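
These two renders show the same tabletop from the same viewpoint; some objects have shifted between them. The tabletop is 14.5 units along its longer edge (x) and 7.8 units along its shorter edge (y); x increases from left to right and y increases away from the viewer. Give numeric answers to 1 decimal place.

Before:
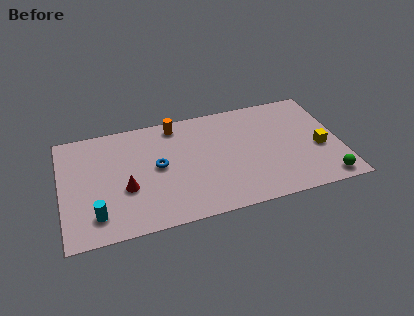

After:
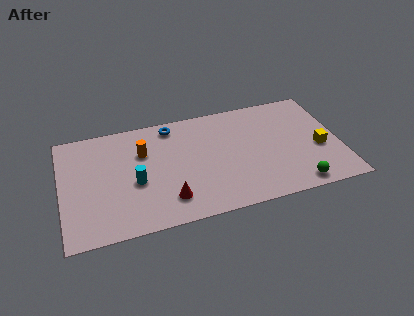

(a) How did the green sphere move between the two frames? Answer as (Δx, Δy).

(-1.5, 0.0)

The green sphere started near (13.5, 0.9) and ended near (12.0, 0.9).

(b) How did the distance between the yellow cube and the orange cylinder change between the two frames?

+1.2

They were about 8.1 units apart before and 9.3 after — 1.2 units further apart.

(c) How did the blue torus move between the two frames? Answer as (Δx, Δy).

(0.9, 2.7)

From the two frames, the blue torus sits at roughly (5.0, 4.1) before and (5.9, 6.8) after.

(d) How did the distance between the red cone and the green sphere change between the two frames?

-3.8

The distance was about 10.4 in the first image and 6.6 in the second, so they moved 3.8 units closer together.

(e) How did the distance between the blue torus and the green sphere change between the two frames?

-0.6

They were about 9.1 units apart before and 8.5 after — 0.6 units closer together.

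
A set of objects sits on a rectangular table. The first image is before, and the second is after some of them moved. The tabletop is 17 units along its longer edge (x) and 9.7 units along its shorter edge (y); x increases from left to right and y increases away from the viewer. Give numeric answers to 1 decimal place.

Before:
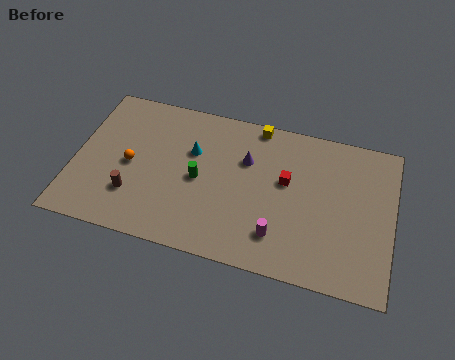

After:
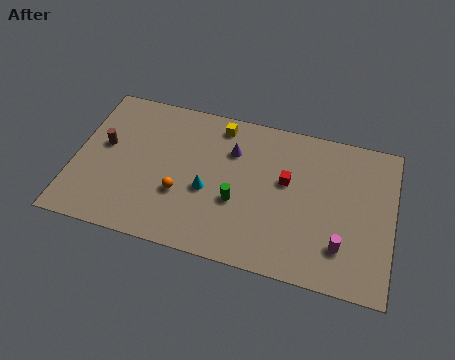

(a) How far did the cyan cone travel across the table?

2.5

The cyan cone moved from about (6.2, 6.3) to (7.2, 4.0), a distance of √(1.0² + 2.3²) ≈ 2.5.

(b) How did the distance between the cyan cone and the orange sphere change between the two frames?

-2.1

The distance was about 3.6 in the first image and 1.5 in the second, so they moved 2.1 units closer together.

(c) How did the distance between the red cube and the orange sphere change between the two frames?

-2.4

They were about 8.4 units apart before and 6.0 after — 2.4 units closer together.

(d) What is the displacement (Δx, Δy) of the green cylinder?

(2.1, -0.9)

From the two frames, the green cylinder sits at roughly (6.7, 4.6) before and (8.8, 3.7) after.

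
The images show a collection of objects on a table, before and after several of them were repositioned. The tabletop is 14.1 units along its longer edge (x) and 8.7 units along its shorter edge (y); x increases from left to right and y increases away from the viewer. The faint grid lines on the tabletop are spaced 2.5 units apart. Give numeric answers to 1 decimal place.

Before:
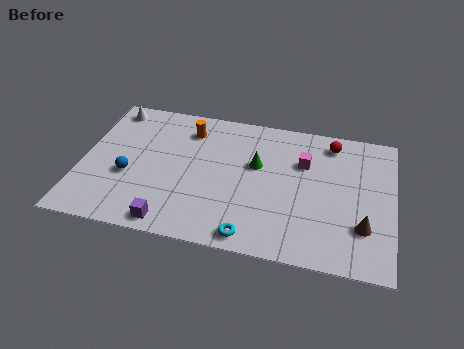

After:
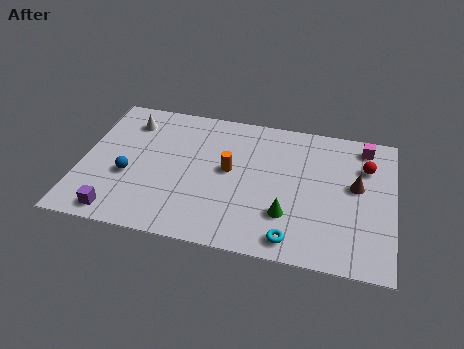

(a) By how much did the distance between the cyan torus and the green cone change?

-3.0

They were about 4.4 units apart before and 1.4 after — 3.0 units closer together.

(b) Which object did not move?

the blue sphere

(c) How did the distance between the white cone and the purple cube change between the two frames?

-1.5

They were about 7.4 units apart before and 5.9 after — 1.5 units closer together.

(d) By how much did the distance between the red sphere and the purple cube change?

+2.6

They were about 9.5 units apart before and 12.1 after — 2.6 units further apart.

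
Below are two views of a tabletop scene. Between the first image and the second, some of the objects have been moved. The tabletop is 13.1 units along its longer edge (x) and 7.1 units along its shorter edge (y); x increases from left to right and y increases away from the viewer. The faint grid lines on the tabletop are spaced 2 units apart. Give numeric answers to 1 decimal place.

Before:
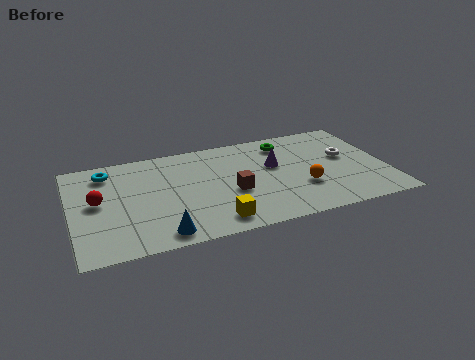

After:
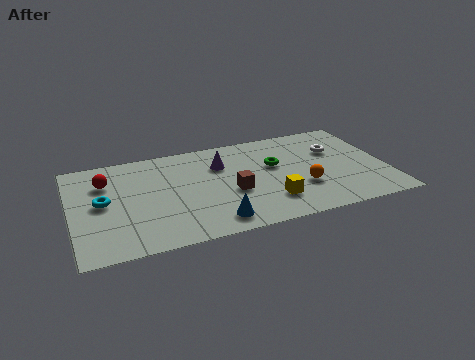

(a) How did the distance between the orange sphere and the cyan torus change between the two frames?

-0.3

The distance was about 8.6 in the first image and 8.3 in the second, so they moved 0.3 units closer together.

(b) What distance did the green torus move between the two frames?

1.6

The green torus moved from about (9.1, 5.8) to (8.5, 4.3), a distance of √(0.6² + 1.5²) ≈ 1.6.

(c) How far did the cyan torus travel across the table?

2.1

From (1.6, 5.8) to (1.3, 3.7), the cyan torus covered √(0.3² + 2.1²) ≈ 2.1 units.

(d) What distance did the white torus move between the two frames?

0.7

From (11.5, 4.1) to (11.1, 4.7), the white torus covered √(0.4² + 0.6²) ≈ 0.7 units.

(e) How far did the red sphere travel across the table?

1.4

The red sphere moved from about (1.1, 3.8) to (1.5, 5.1), a distance of √(0.4² + 1.3²) ≈ 1.4.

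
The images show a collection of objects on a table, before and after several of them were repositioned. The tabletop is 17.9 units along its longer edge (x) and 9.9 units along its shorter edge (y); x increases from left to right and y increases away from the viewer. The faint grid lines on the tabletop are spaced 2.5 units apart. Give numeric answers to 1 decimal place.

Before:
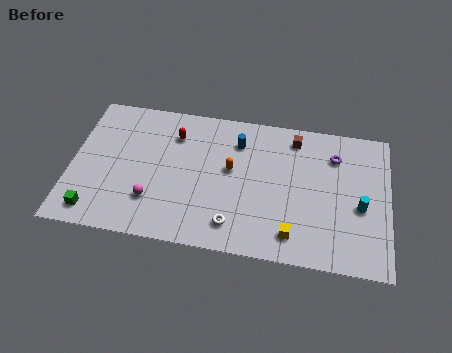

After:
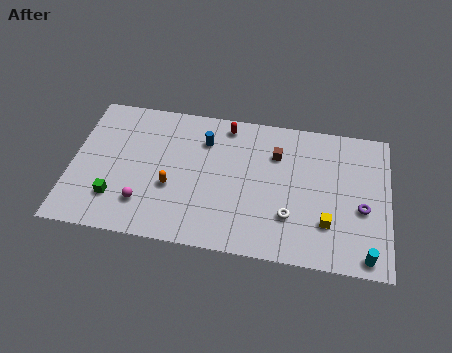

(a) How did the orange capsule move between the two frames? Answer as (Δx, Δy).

(-3.3, -1.8)

From the two frames, the orange capsule sits at roughly (9.0, 5.6) before and (5.7, 3.8) after.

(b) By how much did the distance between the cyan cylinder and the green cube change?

-0.9

Before: roughly 15.1 units apart; after: 14.2. That's 0.9 units closer together.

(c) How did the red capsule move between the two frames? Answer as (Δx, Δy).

(2.9, 1.2)

From the two frames, the red capsule sits at roughly (5.7, 7.5) before and (8.6, 8.7) after.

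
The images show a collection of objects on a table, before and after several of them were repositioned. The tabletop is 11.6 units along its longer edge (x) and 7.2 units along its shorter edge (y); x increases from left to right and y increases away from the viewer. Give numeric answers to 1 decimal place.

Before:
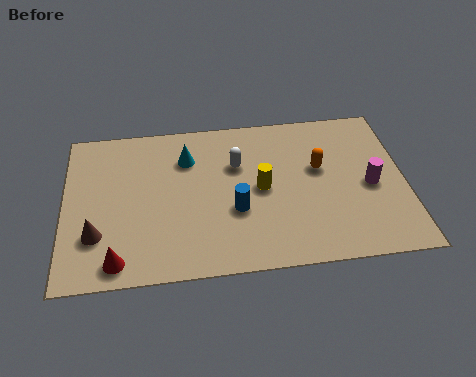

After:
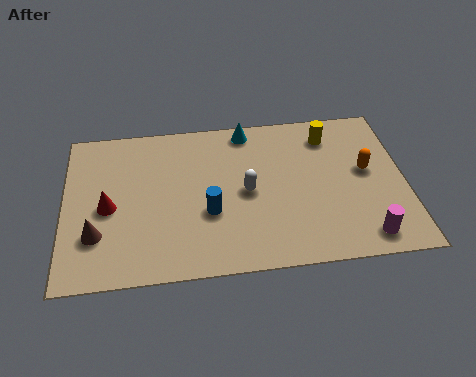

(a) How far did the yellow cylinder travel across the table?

3.3

The yellow cylinder moved from about (6.7, 3.6) to (9.1, 5.8), a distance of √(2.4² + 2.2²) ≈ 3.3.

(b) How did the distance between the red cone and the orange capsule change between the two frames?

+1.1

Before: roughly 7.7 units apart; after: 8.8. That's 1.1 units further apart.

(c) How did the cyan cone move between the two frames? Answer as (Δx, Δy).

(2.1, 1.1)

From the two frames, the cyan cone sits at roughly (4.2, 5.3) before and (6.3, 6.4) after.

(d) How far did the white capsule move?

1.3

From (5.9, 4.8) to (6.2, 3.5), the white capsule covered √(0.3² + 1.3²) ≈ 1.3 units.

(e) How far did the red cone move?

2.4

The red cone moved from about (1.8, 0.9) to (1.5, 3.3), a distance of √(0.3² + 2.4²) ≈ 2.4.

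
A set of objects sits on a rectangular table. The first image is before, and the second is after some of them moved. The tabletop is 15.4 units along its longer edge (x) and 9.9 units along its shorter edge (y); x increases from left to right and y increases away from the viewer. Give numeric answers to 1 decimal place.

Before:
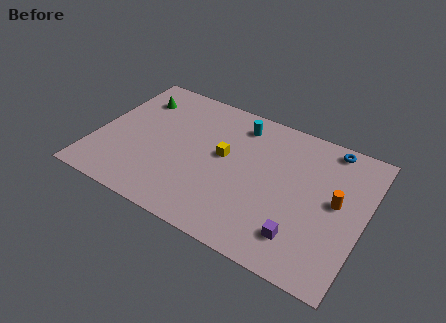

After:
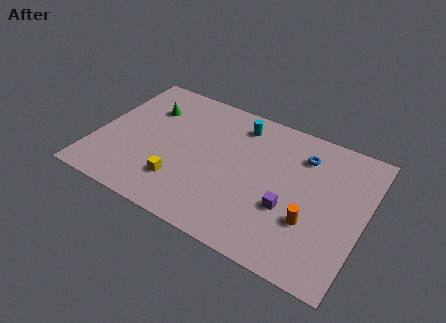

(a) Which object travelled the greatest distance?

the yellow cube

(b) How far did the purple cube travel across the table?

1.7

From (12.2, 2.1) to (11.3, 3.6), the purple cube covered √(0.9² + 1.5²) ≈ 1.7 units.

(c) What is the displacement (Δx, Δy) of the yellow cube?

(-2.1, -3.0)

The yellow cube started near (7.3, 5.5) and ended near (5.2, 2.5).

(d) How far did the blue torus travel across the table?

1.9

From (13.0, 8.9) to (11.6, 7.6), the blue torus covered √(1.4² + 1.3²) ≈ 1.9 units.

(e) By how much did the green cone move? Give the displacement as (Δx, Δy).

(0.8, -0.5)

The green cone was at about (1.8, 7.6) and moved to about (2.6, 7.1).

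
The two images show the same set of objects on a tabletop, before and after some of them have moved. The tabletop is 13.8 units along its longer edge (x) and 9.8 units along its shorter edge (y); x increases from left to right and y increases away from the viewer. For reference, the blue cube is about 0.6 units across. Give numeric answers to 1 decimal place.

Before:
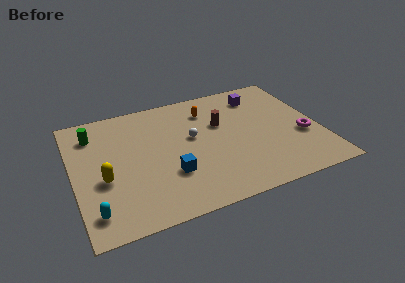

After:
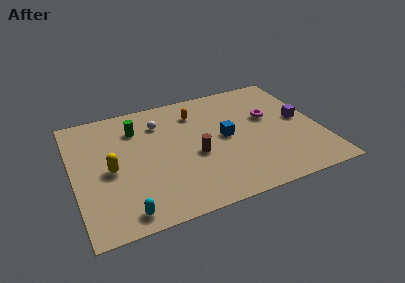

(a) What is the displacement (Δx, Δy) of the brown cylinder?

(-1.7, -2.1)

From the two frames, the brown cylinder sits at roughly (8.4, 6.2) before and (6.7, 4.1) after.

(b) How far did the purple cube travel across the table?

3.4

From (10.8, 7.9) to (12.8, 5.1), the purple cube covered √(2.0² + 2.8²) ≈ 3.4 units.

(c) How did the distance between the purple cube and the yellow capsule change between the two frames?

+0.8

The distance was about 10.0 in the first image and 10.8 in the second, so they moved 0.8 units further apart.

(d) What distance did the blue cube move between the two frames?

3.8

From (5.2, 3.1) to (8.5, 5.0), the blue cube covered √(3.3² + 1.9²) ≈ 3.8 units.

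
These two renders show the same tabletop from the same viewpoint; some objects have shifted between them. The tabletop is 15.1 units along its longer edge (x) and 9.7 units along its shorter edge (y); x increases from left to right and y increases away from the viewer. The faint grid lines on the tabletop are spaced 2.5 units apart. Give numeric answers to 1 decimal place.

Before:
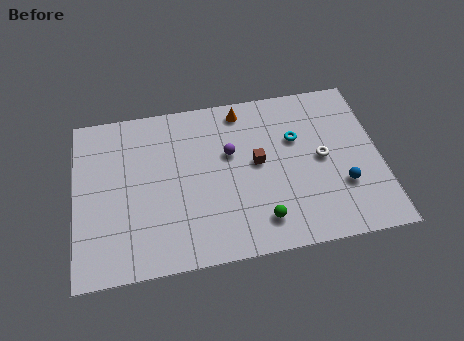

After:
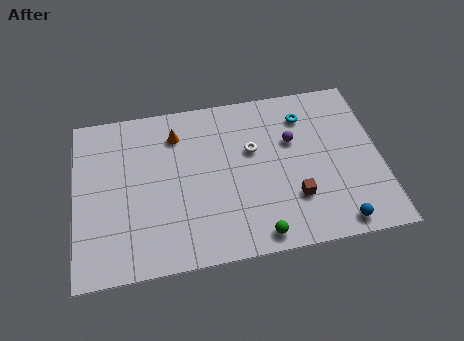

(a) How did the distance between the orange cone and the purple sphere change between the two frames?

+3.3

Before: roughly 2.6 units apart; after: 5.9. That's 3.3 units further apart.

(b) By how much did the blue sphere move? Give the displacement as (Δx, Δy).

(-0.4, -2.1)

From the two frames, the blue sphere sits at roughly (13.1, 3.1) before and (12.7, 1.0) after.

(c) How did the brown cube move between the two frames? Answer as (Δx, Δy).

(1.7, -2.4)

The brown cube was at about (9.0, 5.2) and moved to about (10.7, 2.8).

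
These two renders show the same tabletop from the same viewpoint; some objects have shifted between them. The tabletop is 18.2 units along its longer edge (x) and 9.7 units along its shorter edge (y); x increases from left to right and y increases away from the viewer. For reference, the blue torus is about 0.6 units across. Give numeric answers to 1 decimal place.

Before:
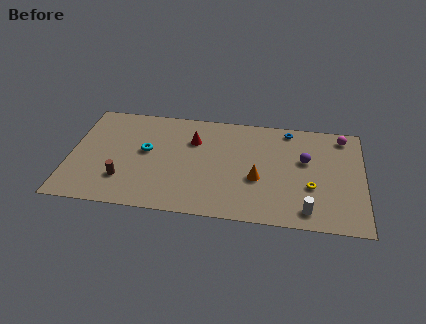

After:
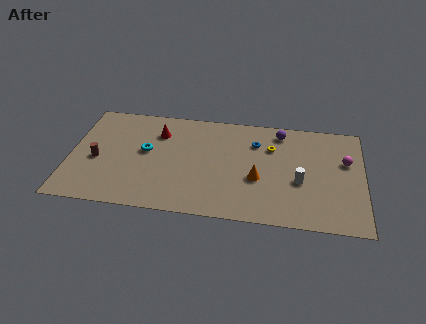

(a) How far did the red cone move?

2.2

The red cone was near (7.6, 6.8) before and (5.4, 7.2) after, so it travelled √(2.2² + 0.4²) ≈ 2.2 units.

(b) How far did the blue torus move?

2.5

From (13.5, 8.6) to (11.5, 7.1), the blue torus covered √(2.0² + 1.5²) ≈ 2.5 units.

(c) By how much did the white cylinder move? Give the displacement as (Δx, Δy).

(-0.5, 2.5)

The white cylinder was at about (14.8, 1.4) and moved to about (14.3, 3.9).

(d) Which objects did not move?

the cyan torus and the orange cone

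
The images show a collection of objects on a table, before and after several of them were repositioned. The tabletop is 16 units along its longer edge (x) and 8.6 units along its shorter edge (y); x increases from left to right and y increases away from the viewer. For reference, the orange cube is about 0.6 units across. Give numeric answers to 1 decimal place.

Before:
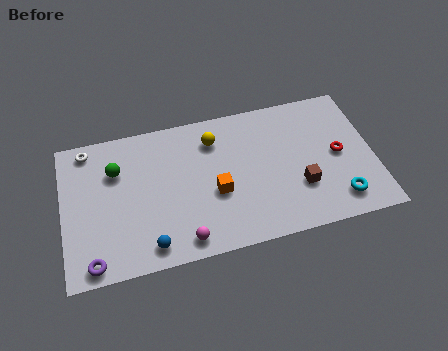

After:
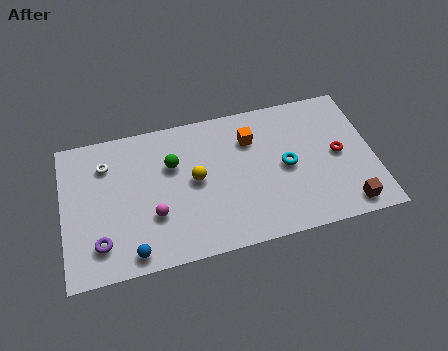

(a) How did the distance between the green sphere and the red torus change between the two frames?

-2.9

They were about 11.5 units apart before and 8.6 after — 2.9 units closer together.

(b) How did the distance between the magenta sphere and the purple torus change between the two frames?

-1.6

They were about 4.6 units apart before and 3.0 after — 1.6 units closer together.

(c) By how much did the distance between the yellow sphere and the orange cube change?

+0.3

They were about 3.2 units apart before and 3.5 after — 0.3 units further apart.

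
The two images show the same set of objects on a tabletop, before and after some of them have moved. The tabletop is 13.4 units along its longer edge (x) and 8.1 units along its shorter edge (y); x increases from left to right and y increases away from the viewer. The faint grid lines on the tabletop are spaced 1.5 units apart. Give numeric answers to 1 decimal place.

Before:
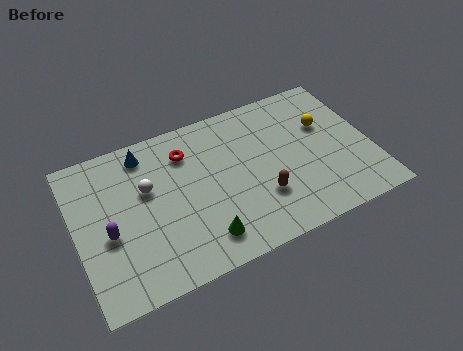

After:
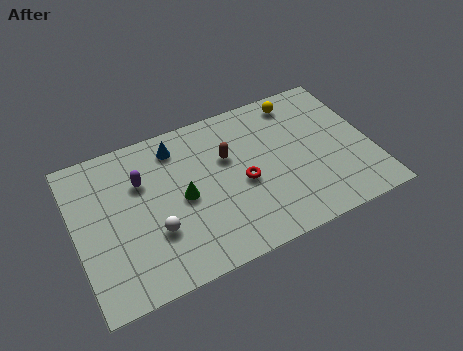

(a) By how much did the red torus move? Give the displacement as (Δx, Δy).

(2.3, -2.6)

From the two frames, the red torus sits at roughly (5.2, 6.2) before and (7.5, 3.6) after.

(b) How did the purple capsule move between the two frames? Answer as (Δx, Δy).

(1.7, 2.1)

The purple capsule was at about (1.4, 3.4) and moved to about (3.1, 5.5).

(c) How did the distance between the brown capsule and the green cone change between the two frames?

-0.4

They were about 3.0 units apart before and 2.6 after — 0.4 units closer together.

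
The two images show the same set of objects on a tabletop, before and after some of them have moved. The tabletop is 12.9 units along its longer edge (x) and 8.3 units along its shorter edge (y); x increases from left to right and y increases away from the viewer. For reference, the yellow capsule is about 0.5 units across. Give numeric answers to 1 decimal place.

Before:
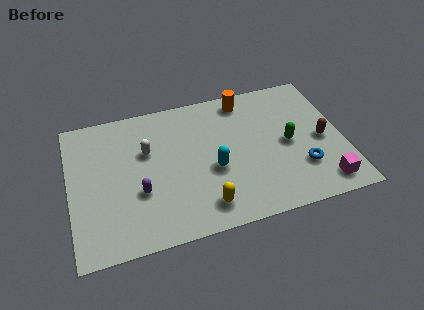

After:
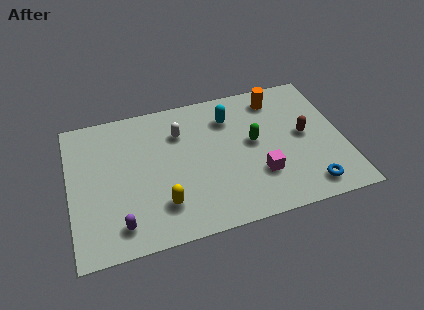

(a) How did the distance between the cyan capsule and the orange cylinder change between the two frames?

-1.8

They were about 4.2 units apart before and 2.4 after — 1.8 units closer together.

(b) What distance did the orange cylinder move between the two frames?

1.5

The orange cylinder was near (8.5, 7.2) before and (10.0, 6.9) after, so it travelled √(1.5² + 0.3²) ≈ 1.5 units.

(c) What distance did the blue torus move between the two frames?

1.2

From (10.8, 2.4) to (11.0, 1.2), the blue torus covered √(0.2² + 1.2²) ≈ 1.2 units.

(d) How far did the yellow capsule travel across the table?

2.0

From (6.1, 1.4) to (4.2, 2.0), the yellow capsule covered √(1.9² + 0.6²) ≈ 2.0 units.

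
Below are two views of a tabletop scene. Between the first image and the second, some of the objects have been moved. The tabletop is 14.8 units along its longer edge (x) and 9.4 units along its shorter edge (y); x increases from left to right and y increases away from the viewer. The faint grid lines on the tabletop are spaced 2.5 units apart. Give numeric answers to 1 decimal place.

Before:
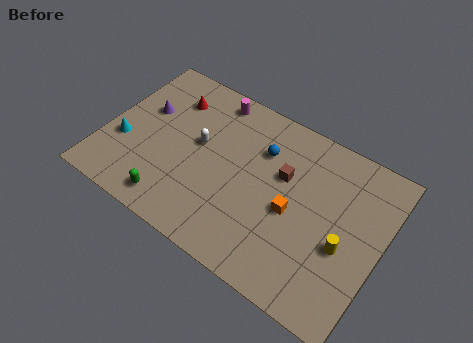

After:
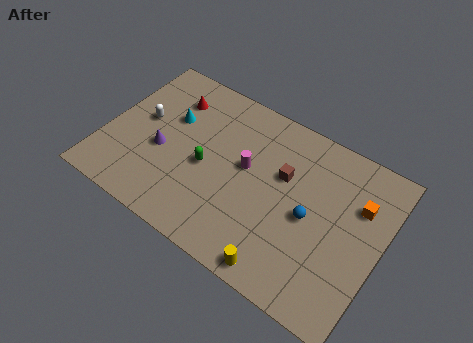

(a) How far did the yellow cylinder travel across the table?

4.0

From (13.0, 3.8) to (10.2, 0.9), the yellow cylinder covered √(2.8² + 2.9²) ≈ 4.0 units.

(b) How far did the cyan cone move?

3.3

The cyan cone moved from about (1.1, 3.4) to (3.2, 6.0), a distance of √(2.1² + 2.6²) ≈ 3.3.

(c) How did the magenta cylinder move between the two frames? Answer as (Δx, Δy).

(2.4, -3.0)

From the two frames, the magenta cylinder sits at roughly (5.1, 8.3) before and (7.5, 5.3) after.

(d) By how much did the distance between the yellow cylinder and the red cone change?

-1.0

Before: roughly 10.6 units apart; after: 9.6. That's 1.0 units closer together.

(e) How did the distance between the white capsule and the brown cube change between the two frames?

+3.1

Before: roughly 4.5 units apart; after: 7.6. That's 3.1 units further apart.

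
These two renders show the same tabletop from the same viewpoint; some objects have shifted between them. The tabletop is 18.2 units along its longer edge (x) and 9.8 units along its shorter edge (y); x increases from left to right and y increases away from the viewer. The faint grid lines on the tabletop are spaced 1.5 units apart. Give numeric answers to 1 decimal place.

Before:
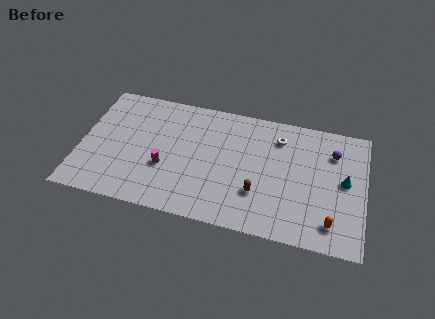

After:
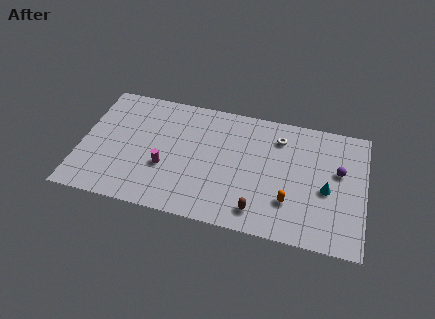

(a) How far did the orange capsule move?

2.9

The orange capsule moved from about (16.2, 1.8) to (13.5, 2.8), a distance of √(2.7² + 1.0²) ≈ 2.9.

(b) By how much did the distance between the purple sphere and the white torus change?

+0.8

The distance was about 3.5 in the first image and 4.3 in the second, so they moved 0.8 units further apart.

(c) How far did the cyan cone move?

1.4

The cyan cone was near (16.9, 5.2) before and (15.8, 4.3) after, so it travelled √(1.1² + 0.9²) ≈ 1.4 units.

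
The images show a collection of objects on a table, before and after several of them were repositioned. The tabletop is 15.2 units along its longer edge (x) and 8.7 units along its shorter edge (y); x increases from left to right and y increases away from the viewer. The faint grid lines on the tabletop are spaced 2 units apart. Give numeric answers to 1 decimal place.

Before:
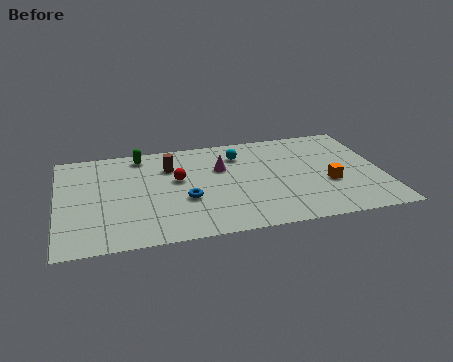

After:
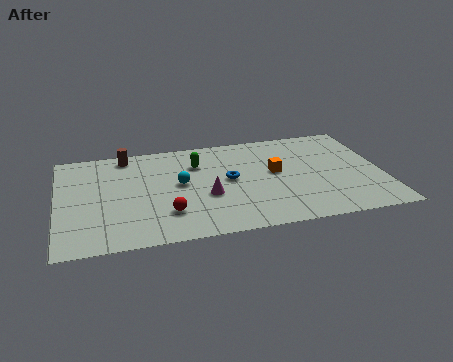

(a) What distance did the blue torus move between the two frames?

2.5

From (5.9, 3.3) to (8.0, 4.6), the blue torus covered √(2.1² + 1.3²) ≈ 2.5 units.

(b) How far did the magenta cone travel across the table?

2.4

From (7.7, 5.7) to (6.9, 3.4), the magenta cone covered √(0.8² + 2.3²) ≈ 2.4 units.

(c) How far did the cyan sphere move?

3.5

From (8.6, 6.7) to (5.7, 4.7), the cyan sphere covered √(2.9² + 2.0²) ≈ 3.5 units.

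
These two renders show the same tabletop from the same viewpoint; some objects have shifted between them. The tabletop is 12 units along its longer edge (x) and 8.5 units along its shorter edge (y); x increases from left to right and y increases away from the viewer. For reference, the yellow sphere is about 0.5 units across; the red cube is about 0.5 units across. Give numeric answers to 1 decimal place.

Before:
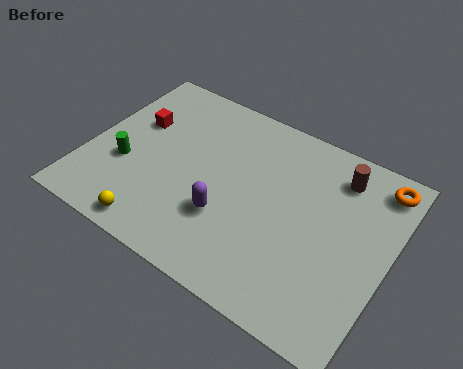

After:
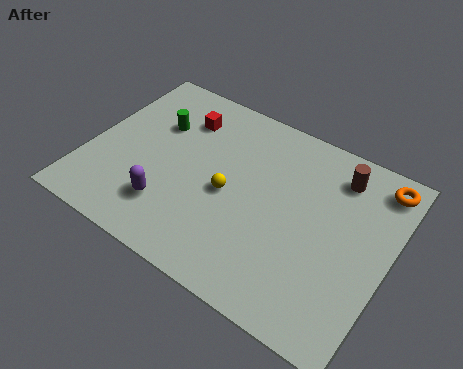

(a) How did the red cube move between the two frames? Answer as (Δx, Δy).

(1.7, 1.1)

The red cube was at about (1.6, 5.4) and moved to about (3.3, 6.5).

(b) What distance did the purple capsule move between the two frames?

2.3

From (5.8, 2.8) to (3.6, 2.1), the purple capsule covered √(2.2² + 0.7²) ≈ 2.3 units.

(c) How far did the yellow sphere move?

3.8

From (3.3, 0.9) to (5.7, 3.9), the yellow sphere covered √(2.4² + 3.0²) ≈ 3.8 units.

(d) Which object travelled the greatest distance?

the yellow sphere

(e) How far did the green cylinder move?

2.6

The green cylinder was near (1.6, 3.2) before and (2.4, 5.7) after, so it travelled √(0.8² + 2.5²) ≈ 2.6 units.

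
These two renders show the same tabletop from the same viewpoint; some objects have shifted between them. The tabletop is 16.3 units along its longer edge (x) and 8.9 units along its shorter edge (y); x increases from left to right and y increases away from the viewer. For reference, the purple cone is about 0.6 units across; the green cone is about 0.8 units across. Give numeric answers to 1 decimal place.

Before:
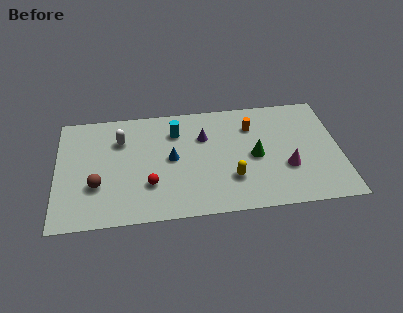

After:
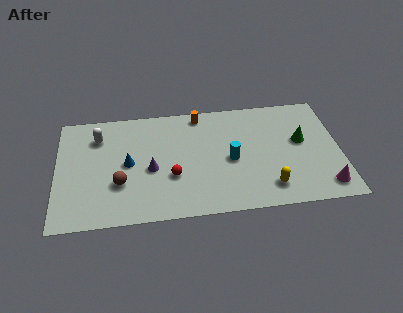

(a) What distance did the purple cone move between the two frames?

3.8

The purple cone was near (8.5, 6.1) before and (5.4, 3.9) after, so it travelled √(3.1² + 2.2²) ≈ 3.8 units.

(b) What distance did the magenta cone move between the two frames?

2.7

The magenta cone moved from about (13.2, 3.1) to (15.3, 1.4), a distance of √(2.1² + 1.7²) ≈ 2.7.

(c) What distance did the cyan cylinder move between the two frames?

4.0

The cyan cylinder was near (6.9, 6.7) before and (10.0, 4.1) after, so it travelled √(3.1² + 2.6²) ≈ 4.0 units.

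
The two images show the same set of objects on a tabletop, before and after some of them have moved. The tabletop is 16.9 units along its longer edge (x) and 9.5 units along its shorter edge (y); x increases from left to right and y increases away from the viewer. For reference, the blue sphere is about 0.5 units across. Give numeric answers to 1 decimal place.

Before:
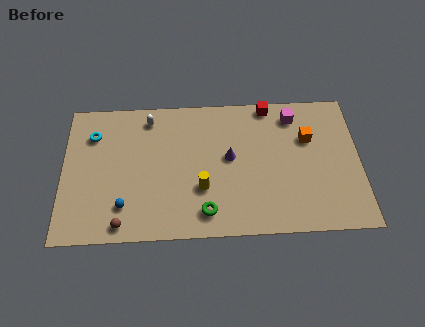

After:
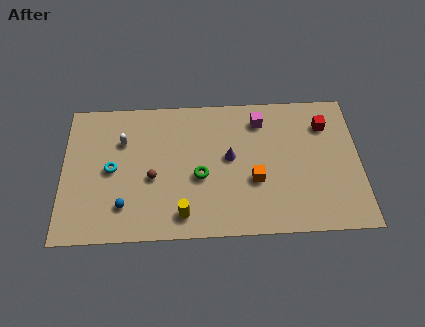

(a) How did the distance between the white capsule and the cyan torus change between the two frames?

-1.4

They were about 3.4 units apart before and 2.0 after — 1.4 units closer together.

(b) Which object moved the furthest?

the orange cube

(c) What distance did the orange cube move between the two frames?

4.1

The orange cube moved from about (14.0, 6.3) to (10.9, 3.6), a distance of √(3.1² + 2.7²) ≈ 4.1.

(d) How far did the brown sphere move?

3.4

The brown sphere was near (3.4, 1.0) before and (5.1, 4.0) after, so it travelled √(1.7² + 3.0²) ≈ 3.4 units.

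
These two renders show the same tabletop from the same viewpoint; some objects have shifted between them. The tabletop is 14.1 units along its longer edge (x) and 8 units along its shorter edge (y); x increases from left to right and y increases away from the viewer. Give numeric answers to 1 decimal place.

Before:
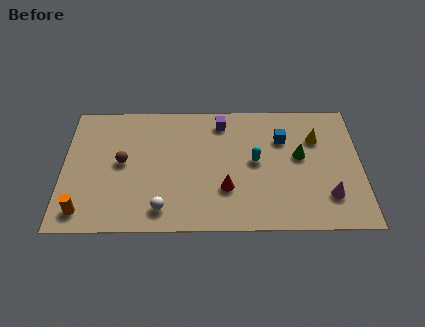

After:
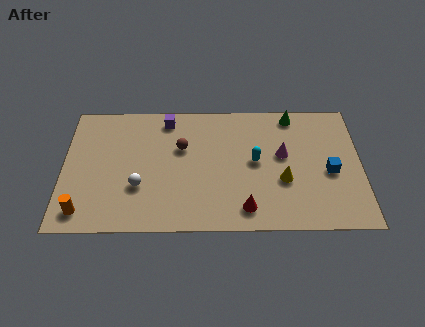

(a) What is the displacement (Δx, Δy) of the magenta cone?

(-2.1, 2.6)

The magenta cone started near (12.5, 2.0) and ended near (10.4, 4.6).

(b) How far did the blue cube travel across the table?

3.0

The blue cube moved from about (10.4, 5.6) to (12.6, 3.5), a distance of √(2.2² + 2.1²) ≈ 3.0.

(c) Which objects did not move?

the orange cylinder and the cyan capsule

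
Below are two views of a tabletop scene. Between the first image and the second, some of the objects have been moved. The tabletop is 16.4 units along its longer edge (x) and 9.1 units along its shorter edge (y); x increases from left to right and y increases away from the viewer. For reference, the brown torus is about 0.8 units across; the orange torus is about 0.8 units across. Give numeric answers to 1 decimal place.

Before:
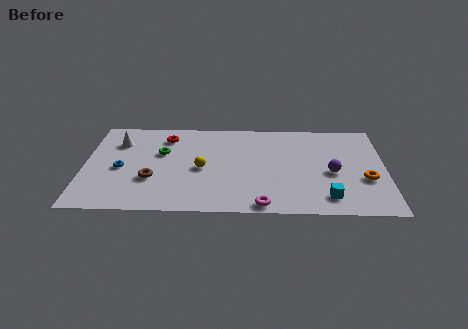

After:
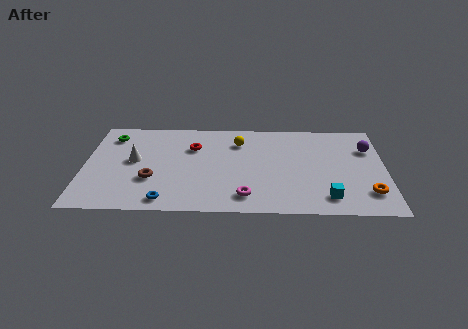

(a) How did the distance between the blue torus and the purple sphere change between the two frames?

+0.7

They were about 11.5 units apart before and 12.2 after — 0.7 units further apart.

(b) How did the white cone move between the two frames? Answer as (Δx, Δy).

(0.9, -1.8)

From the two frames, the white cone sits at roughly (1.8, 6.7) before and (2.7, 4.9) after.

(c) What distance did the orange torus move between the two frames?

1.3

The orange torus moved from about (15.3, 3.4) to (15.4, 2.1), a distance of √(0.1² + 1.3²) ≈ 1.3.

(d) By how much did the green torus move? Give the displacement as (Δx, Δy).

(-2.8, 1.6)

From the two frames, the green torus sits at roughly (4.2, 5.7) before and (1.4, 7.3) after.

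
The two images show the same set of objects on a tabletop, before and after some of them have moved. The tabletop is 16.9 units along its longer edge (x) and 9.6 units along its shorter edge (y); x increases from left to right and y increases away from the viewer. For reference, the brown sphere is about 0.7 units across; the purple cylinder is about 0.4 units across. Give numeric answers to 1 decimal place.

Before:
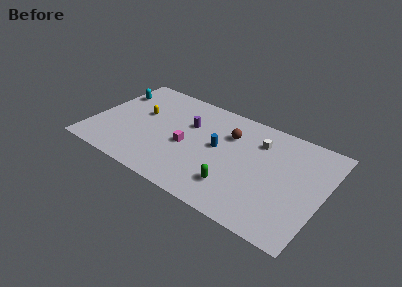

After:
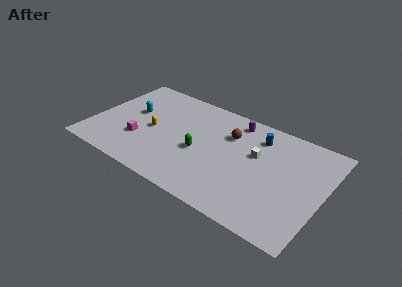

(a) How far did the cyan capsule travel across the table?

2.2

The cyan capsule was near (1.0, 7.0) before and (2.7, 5.6) after, so it travelled √(1.7² + 1.4²) ≈ 2.2 units.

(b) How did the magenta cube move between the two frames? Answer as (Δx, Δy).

(-3.3, -1.1)

From the two frames, the magenta cube sits at roughly (7.0, 4.2) before and (3.7, 3.1) after.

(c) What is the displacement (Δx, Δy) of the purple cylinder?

(3.2, 2.0)

The purple cylinder was at about (6.8, 6.3) and moved to about (10.0, 8.3).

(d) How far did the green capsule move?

3.4

From (10.9, 2.3) to (8.0, 4.1), the green capsule covered √(2.9² + 1.8²) ≈ 3.4 units.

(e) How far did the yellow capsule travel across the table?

1.6

The yellow capsule was near (3.3, 5.7) before and (4.4, 4.5) after, so it travelled √(1.1² + 1.2²) ≈ 1.6 units.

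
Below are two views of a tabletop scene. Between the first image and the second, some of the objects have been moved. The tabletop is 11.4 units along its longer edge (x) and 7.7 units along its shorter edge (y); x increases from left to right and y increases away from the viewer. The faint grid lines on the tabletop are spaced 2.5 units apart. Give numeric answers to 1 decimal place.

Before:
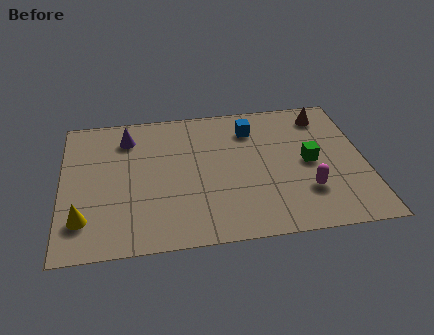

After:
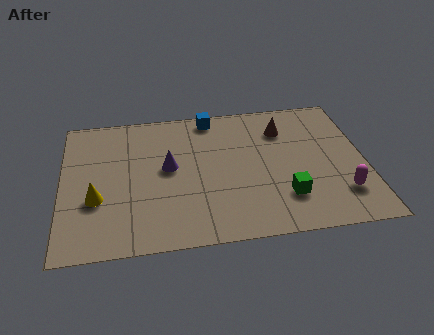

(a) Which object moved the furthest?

the purple cone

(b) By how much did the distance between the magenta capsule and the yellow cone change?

+0.8

They were about 8.3 units apart before and 9.1 after — 0.8 units further apart.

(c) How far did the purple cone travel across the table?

2.4

From (2.5, 6.1) to (4.0, 4.2), the purple cone covered √(1.5² + 1.9²) ≈ 2.4 units.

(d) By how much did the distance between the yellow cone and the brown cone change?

-2.6

The distance was about 10.3 in the first image and 7.7 in the second, so they moved 2.6 units closer together.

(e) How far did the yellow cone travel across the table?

1.1

The yellow cone was near (0.8, 1.8) before and (1.3, 2.8) after, so it travelled √(0.5² + 1.0²) ≈ 1.1 units.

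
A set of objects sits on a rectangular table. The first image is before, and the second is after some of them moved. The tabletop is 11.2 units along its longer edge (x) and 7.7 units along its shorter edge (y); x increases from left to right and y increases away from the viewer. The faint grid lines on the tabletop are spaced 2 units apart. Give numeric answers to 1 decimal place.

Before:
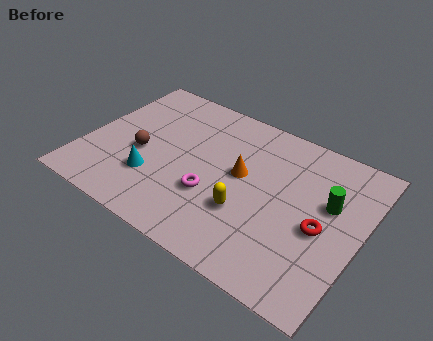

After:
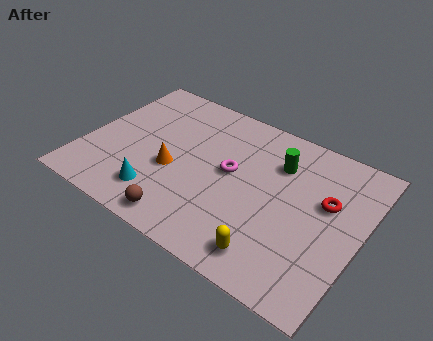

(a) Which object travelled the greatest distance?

the brown sphere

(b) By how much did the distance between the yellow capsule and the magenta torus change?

+2.3

The distance was about 1.4 in the first image and 3.7 in the second, so they moved 2.3 units further apart.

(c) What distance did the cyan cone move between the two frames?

0.8

From (3.0, 2.3) to (3.4, 1.6), the cyan cone covered √(0.4² + 0.7²) ≈ 0.8 units.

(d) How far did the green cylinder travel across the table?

2.4

From (9.8, 4.7) to (7.6, 5.6), the green cylinder covered √(2.2² + 0.9²) ≈ 2.4 units.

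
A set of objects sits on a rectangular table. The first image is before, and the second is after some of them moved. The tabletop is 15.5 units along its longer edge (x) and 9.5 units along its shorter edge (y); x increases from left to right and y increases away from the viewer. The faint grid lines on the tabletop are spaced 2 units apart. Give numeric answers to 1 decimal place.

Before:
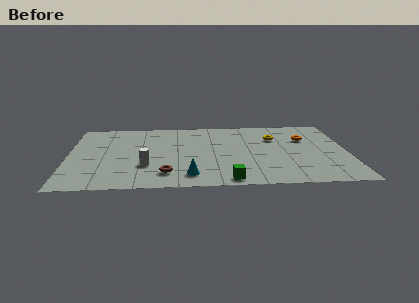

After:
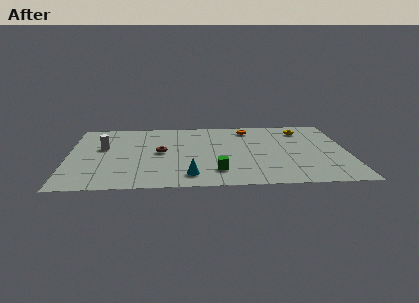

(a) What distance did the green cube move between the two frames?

1.3

The green cube moved from about (8.8, 0.9) to (8.2, 2.1), a distance of √(0.6² + 1.2²) ≈ 1.3.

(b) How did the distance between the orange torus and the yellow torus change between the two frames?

+1.3

The distance was about 1.7 in the first image and 3.0 in the second, so they moved 1.3 units further apart.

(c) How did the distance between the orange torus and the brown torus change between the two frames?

-3.1

Before: roughly 9.0 units apart; after: 5.9. That's 3.1 units closer together.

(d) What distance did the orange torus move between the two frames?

3.5

From (13.2, 6.4) to (10.1, 8.0), the orange torus covered √(3.1² + 1.6²) ≈ 3.5 units.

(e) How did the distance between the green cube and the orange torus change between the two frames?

-0.8

The distance was about 7.0 in the first image and 6.2 in the second, so they moved 0.8 units closer together.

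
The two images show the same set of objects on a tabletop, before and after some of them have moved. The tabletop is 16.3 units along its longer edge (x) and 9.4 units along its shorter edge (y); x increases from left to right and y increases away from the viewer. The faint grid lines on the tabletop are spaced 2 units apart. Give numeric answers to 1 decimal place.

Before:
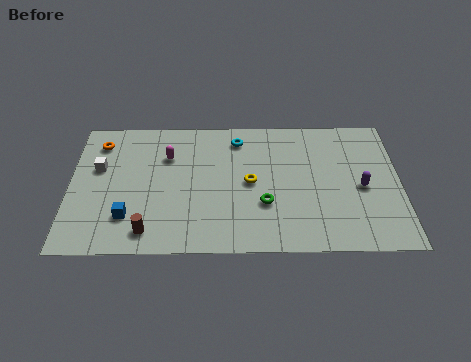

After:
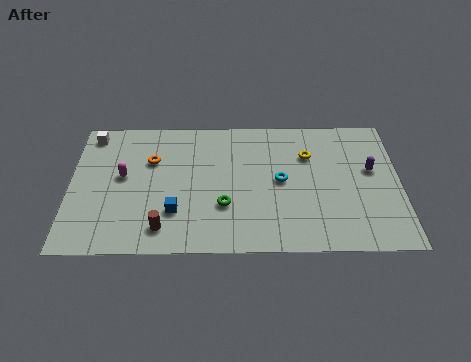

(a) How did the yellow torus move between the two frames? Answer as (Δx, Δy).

(2.9, 1.9)

The yellow torus was at about (8.9, 4.7) and moved to about (11.8, 6.6).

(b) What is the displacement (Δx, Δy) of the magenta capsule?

(-2.2, -1.4)

The magenta capsule was at about (4.8, 6.6) and moved to about (2.6, 5.2).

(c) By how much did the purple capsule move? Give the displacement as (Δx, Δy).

(0.5, 1.2)

From the two frames, the purple capsule sits at roughly (14.4, 4.3) before and (14.9, 5.5) after.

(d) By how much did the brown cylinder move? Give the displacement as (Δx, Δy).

(0.7, 0.2)

From the two frames, the brown cylinder sits at roughly (3.9, 1.4) before and (4.6, 1.6) after.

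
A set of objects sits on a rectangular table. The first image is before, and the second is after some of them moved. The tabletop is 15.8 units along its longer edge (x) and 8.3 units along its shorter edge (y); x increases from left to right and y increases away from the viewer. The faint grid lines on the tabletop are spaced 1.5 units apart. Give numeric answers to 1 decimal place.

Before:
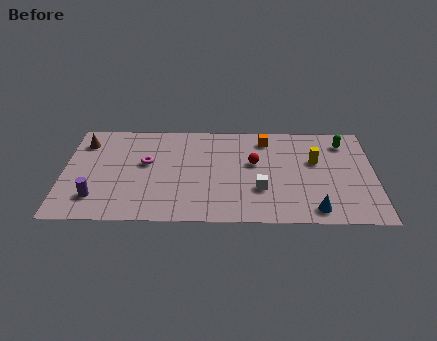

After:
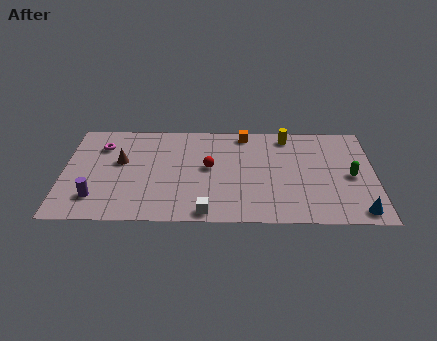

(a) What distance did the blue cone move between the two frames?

2.2

From (12.7, 1.1) to (14.9, 1.0), the blue cone covered √(2.2² + 0.1²) ≈ 2.2 units.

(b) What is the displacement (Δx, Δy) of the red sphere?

(-2.3, -0.4)

The red sphere was at about (9.7, 4.9) and moved to about (7.4, 4.5).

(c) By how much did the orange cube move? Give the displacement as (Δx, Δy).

(-1.1, 0.5)

From the two frames, the orange cube sits at roughly (10.3, 6.9) before and (9.2, 7.4) after.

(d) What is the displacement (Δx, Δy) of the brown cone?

(1.9, -1.6)

From the two frames, the brown cone sits at roughly (1.0, 6.5) before and (2.9, 4.9) after.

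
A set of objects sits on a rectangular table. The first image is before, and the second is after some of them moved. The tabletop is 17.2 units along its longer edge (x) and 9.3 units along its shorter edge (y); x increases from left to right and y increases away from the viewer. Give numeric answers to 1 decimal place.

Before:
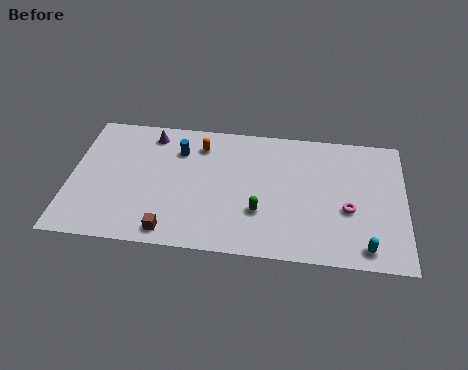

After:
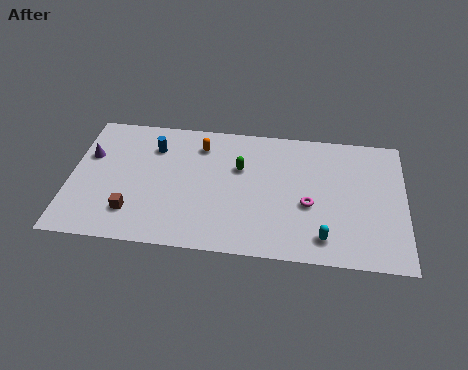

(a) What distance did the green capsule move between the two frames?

3.2

From (9.8, 3.0) to (8.7, 6.0), the green capsule covered √(1.1² + 3.0²) ≈ 3.2 units.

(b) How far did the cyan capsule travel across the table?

2.1

The cyan capsule was near (15.2, 1.2) before and (13.1, 1.6) after, so it travelled √(2.1² + 0.4²) ≈ 2.1 units.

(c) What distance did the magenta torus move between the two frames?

2.0

The magenta torus was near (14.3, 3.7) before and (12.3, 3.8) after, so it travelled √(2.0² + 0.1²) ≈ 2.0 units.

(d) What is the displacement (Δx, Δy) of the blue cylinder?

(-1.3, 0.1)

From the two frames, the blue cylinder sits at roughly (5.5, 6.9) before and (4.2, 7.0) after.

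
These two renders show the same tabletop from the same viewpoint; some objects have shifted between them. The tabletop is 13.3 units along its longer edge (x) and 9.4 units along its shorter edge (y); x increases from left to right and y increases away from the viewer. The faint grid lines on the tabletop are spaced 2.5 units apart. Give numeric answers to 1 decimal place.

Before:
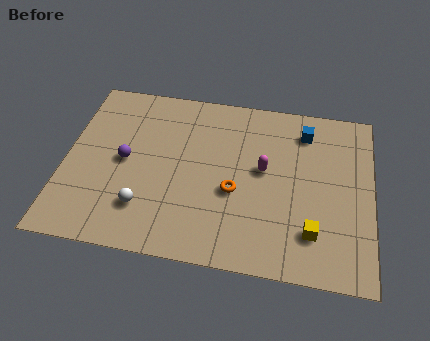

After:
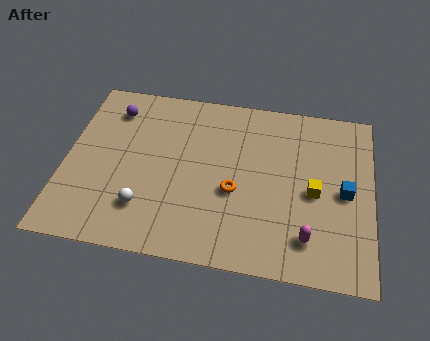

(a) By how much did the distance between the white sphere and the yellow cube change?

+0.3

Before: roughly 7.2 units apart; after: 7.5. That's 0.3 units further apart.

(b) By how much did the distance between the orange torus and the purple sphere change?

+1.7

They were about 4.9 units apart before and 6.6 after — 1.7 units further apart.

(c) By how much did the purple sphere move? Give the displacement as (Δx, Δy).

(-0.7, 2.8)

From the two frames, the purple sphere sits at roughly (2.6, 4.7) before and (1.9, 7.5) after.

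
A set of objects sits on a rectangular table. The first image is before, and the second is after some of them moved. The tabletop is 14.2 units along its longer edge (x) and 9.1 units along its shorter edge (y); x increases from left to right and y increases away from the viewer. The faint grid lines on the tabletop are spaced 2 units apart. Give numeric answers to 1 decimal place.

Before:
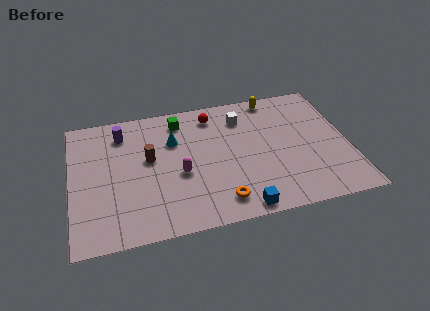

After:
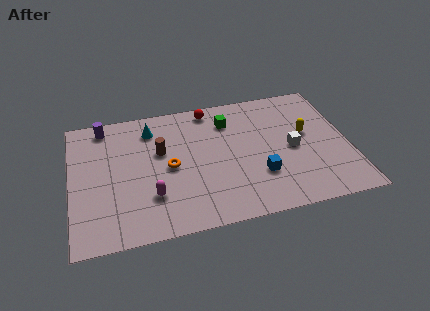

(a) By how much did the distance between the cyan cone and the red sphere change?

+0.7

The distance was about 2.5 in the first image and 3.2 in the second, so they moved 0.7 units further apart.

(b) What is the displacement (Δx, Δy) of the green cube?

(2.5, -0.6)

The green cube started near (5.7, 7.6) and ended near (8.2, 7.0).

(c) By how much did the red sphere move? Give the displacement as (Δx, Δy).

(-0.1, 0.5)

The red sphere started near (7.4, 7.6) and ended near (7.3, 8.1).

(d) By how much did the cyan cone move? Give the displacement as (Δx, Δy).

(-1.1, 1.1)

The cyan cone was at about (5.3, 6.2) and moved to about (4.2, 7.3).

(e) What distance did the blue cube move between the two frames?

2.3

The blue cube moved from about (8.4, 0.8) to (9.5, 2.8), a distance of √(1.1² + 2.0²) ≈ 2.3.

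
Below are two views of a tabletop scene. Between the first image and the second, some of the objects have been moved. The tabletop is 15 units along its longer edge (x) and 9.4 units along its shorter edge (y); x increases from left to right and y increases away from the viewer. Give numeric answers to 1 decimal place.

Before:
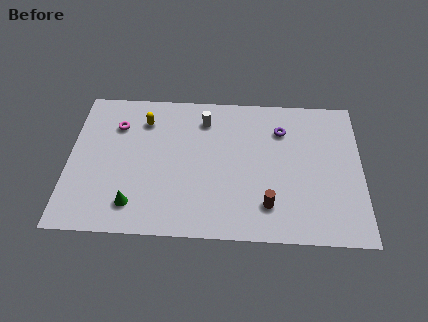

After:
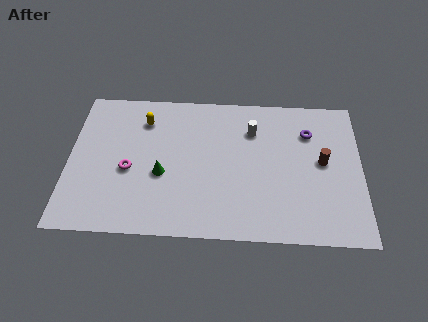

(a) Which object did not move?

the yellow capsule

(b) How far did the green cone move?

2.4

The green cone moved from about (3.4, 1.8) to (4.8, 3.8), a distance of √(1.4² + 2.0²) ≈ 2.4.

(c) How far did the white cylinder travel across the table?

2.6

The white cylinder moved from about (6.9, 7.5) to (9.4, 6.9), a distance of √(2.5² + 0.6²) ≈ 2.6.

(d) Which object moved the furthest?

the brown cylinder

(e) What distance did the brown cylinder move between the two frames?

4.0

The brown cylinder moved from about (10.2, 2.1) to (13.0, 5.0), a distance of √(2.8² + 2.9²) ≈ 4.0.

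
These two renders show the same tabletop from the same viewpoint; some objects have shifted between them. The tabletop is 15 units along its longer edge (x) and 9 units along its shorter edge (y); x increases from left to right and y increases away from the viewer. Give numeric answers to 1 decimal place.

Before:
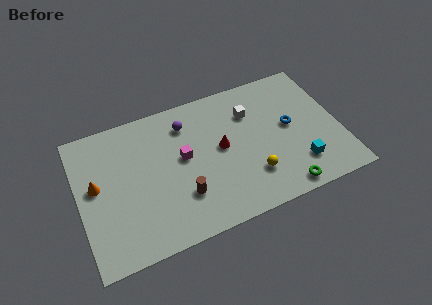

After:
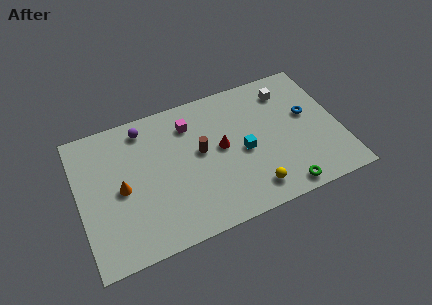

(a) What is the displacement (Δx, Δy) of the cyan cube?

(-3.0, 2.0)

The cyan cube was at about (12.4, 2.1) and moved to about (9.4, 4.1).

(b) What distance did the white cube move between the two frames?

2.3

From (10.1, 6.5) to (12.3, 7.2), the white cube covered √(2.2² + 0.7²) ≈ 2.3 units.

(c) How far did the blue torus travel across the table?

1.2

The blue torus was near (12.2, 4.8) before and (13.3, 5.2) after, so it travelled √(1.1² + 0.4²) ≈ 1.2 units.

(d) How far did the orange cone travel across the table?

1.6

From (1.0, 5.0) to (2.4, 4.3), the orange cone covered √(1.4² + 0.7²) ≈ 1.6 units.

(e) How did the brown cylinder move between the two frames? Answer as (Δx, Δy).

(1.3, 2.4)

The brown cylinder was at about (5.7, 2.6) and moved to about (7.0, 5.0).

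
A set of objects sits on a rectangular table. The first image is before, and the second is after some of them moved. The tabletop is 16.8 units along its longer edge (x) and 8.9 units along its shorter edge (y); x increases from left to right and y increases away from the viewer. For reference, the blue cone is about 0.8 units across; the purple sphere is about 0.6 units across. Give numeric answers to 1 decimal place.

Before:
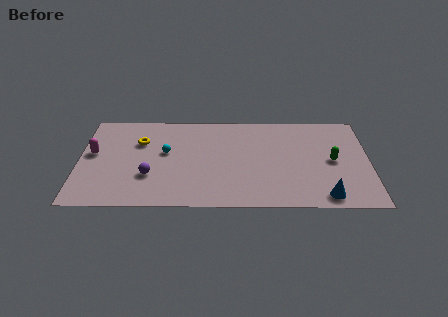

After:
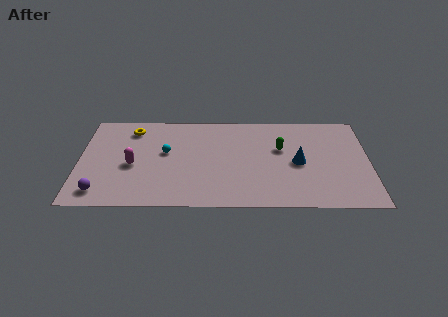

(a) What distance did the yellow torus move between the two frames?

1.3

The yellow torus was near (3.5, 6.1) before and (3.0, 7.3) after, so it travelled √(0.5² + 1.2²) ≈ 1.3 units.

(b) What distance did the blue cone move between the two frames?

3.4

From (14.2, 1.1) to (12.7, 4.2), the blue cone covered √(1.5² + 3.1²) ≈ 3.4 units.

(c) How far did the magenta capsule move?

2.5

The magenta capsule was near (0.8, 5.0) before and (3.1, 3.9) after, so it travelled √(2.3² + 1.1²) ≈ 2.5 units.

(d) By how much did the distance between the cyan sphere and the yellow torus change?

+1.2

They were about 1.8 units apart before and 3.0 after — 1.2 units further apart.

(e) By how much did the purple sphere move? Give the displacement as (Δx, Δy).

(-2.8, -1.5)

From the two frames, the purple sphere sits at roughly (4.1, 2.9) before and (1.3, 1.4) after.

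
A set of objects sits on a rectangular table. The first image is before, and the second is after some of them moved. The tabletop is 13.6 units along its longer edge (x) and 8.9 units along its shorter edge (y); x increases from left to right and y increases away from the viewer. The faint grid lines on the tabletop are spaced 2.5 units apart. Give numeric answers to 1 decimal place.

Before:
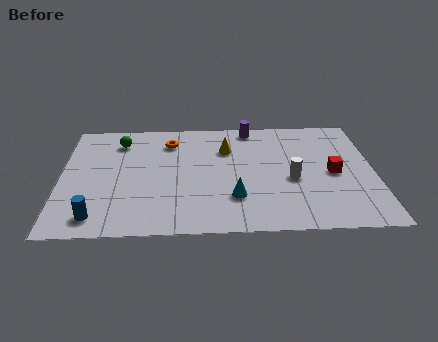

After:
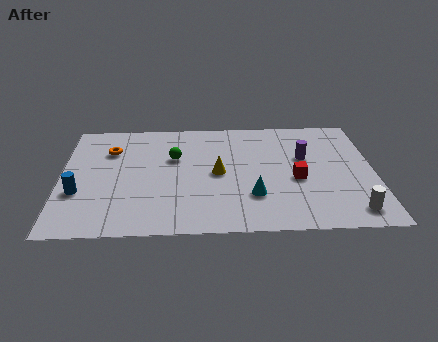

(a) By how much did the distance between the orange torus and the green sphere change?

+0.7

They were about 2.2 units apart before and 2.9 after — 0.7 units further apart.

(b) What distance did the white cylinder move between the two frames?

3.5

The white cylinder moved from about (10.0, 3.8) to (12.5, 1.3), a distance of √(2.5² + 2.5²) ≈ 3.5.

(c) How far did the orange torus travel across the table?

2.7

The orange torus moved from about (4.7, 7.0) to (2.1, 6.4), a distance of √(2.6² + 0.6²) ≈ 2.7.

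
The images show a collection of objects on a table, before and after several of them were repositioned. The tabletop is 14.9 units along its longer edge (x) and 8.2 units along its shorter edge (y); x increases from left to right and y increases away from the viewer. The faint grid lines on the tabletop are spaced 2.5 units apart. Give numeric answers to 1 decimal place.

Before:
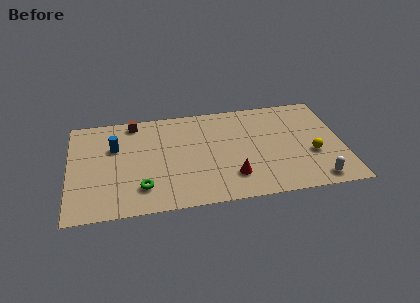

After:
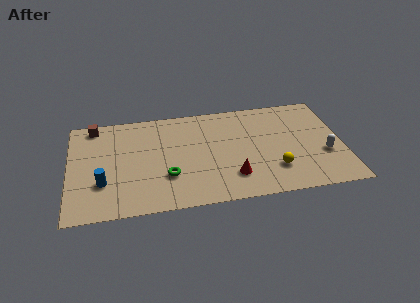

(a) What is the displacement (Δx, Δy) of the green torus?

(1.4, 0.7)

The green torus started near (3.9, 1.9) and ended near (5.3, 2.6).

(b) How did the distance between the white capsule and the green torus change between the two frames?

-0.8

They were about 9.4 units apart before and 8.6 after — 0.8 units closer together.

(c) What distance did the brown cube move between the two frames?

2.2

The brown cube moved from about (3.6, 7.3) to (1.4, 7.3), a distance of √(2.2² + 0.0²) ≈ 2.2.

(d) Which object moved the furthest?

the blue cylinder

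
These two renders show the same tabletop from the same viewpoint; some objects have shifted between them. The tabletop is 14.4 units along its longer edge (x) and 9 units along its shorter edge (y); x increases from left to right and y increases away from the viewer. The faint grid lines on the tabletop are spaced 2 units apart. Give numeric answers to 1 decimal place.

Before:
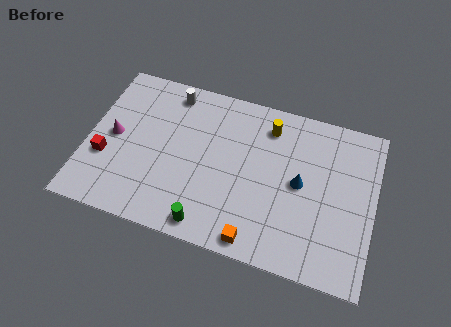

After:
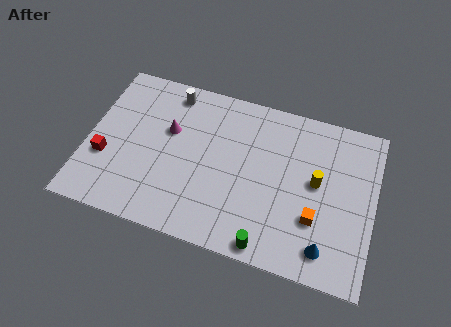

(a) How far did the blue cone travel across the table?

3.4

From (10.7, 4.6) to (12.2, 1.5), the blue cone covered √(1.5² + 3.1²) ≈ 3.4 units.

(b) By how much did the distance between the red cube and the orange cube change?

+2.5

Before: roughly 8.1 units apart; after: 10.6. That's 2.5 units further apart.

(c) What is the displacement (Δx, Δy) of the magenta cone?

(2.7, 1.1)

From the two frames, the magenta cone sits at roughly (1.3, 4.5) before and (4.0, 5.6) after.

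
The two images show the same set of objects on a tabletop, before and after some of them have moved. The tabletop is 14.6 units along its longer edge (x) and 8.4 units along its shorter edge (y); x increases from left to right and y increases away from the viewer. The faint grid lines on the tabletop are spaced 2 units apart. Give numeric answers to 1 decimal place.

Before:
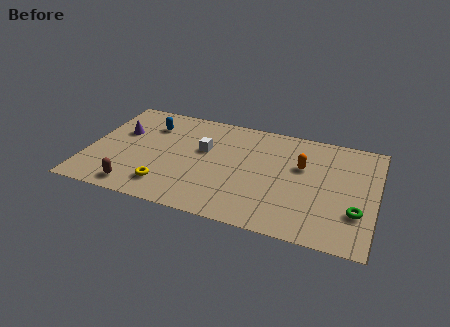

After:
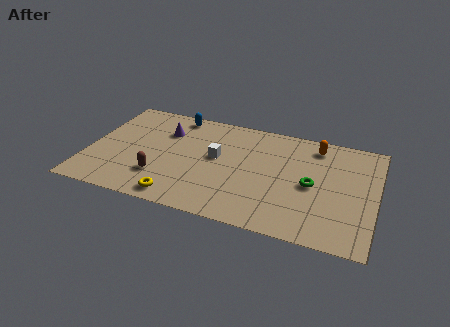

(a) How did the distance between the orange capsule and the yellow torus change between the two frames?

+1.4

The distance was about 7.5 in the first image and 8.9 in the second, so they moved 1.4 units further apart.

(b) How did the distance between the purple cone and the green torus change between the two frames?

-4.5

Before: roughly 12.5 units apart; after: 8.0. That's 4.5 units closer together.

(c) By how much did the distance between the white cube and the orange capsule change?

+0.5

The distance was about 5.0 in the first image and 5.5 in the second, so they moved 0.5 units further apart.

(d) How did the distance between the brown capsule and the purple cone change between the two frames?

-0.7

The distance was about 4.4 in the first image and 3.7 in the second, so they moved 0.7 units closer together.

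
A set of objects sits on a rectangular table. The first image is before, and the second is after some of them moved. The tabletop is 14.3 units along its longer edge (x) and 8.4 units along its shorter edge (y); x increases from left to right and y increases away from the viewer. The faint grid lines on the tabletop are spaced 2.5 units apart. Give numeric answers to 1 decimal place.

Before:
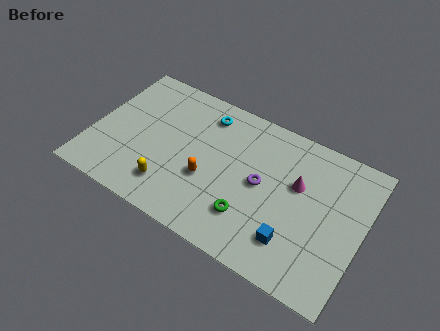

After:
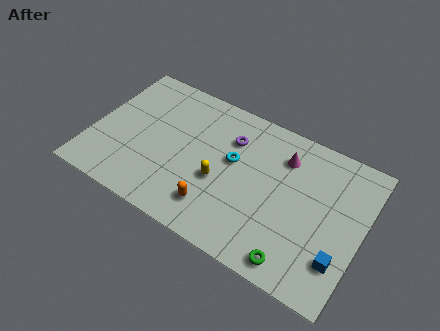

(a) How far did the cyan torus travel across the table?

2.7

From (5.6, 6.9) to (7.4, 4.9), the cyan torus covered √(1.8² + 2.0²) ≈ 2.7 units.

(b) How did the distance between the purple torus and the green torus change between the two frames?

+4.5

The distance was about 2.1 in the first image and 6.6 in the second, so they moved 4.5 units further apart.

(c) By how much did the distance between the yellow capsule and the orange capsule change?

-0.7

The distance was about 2.3 in the first image and 1.6 in the second, so they moved 0.7 units closer together.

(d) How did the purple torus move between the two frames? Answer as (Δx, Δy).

(-1.9, 1.8)

The purple torus was at about (9.0, 4.3) and moved to about (7.1, 6.1).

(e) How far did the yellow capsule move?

2.9

From (4.5, 1.8) to (6.9, 3.4), the yellow capsule covered √(2.4² + 1.6²) ≈ 2.9 units.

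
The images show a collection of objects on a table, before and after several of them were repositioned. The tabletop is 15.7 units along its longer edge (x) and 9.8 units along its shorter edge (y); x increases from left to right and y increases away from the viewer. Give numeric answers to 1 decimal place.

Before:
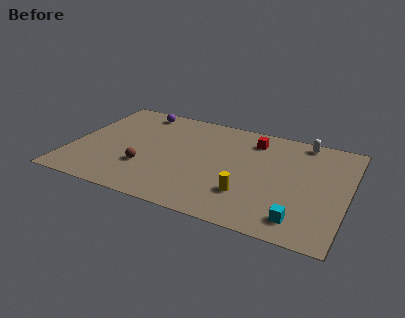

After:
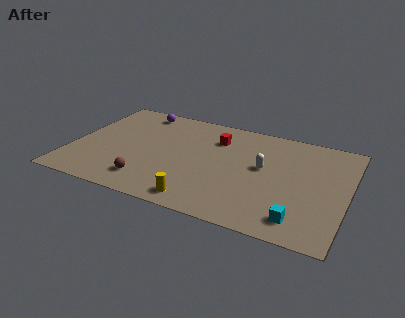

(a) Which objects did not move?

the cyan cube and the purple sphere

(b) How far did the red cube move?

2.2

The red cube moved from about (10.1, 7.9) to (8.0, 7.3), a distance of √(2.1² + 0.6²) ≈ 2.2.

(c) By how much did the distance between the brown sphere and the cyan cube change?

-0.4

The distance was about 9.0 in the first image and 8.6 in the second, so they moved 0.4 units closer together.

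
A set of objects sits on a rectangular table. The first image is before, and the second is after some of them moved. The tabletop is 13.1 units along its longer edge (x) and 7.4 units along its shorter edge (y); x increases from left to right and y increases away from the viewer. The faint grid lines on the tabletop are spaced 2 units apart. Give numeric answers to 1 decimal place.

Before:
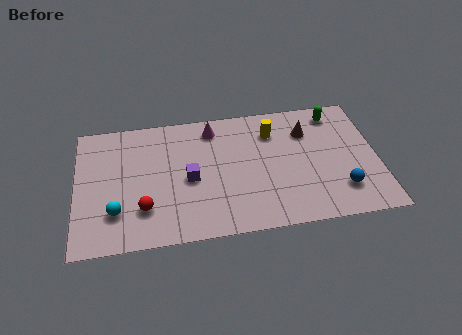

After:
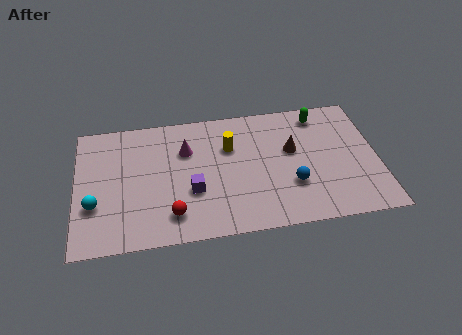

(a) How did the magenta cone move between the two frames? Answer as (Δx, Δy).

(-1.2, -1.1)

From the two frames, the magenta cone sits at roughly (6.0, 6.2) before and (4.8, 5.1) after.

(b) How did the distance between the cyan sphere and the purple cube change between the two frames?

+0.7

Before: roughly 3.5 units apart; after: 4.2. That's 0.7 units further apart.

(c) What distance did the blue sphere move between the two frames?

2.2

From (11.4, 1.8) to (9.3, 2.4), the blue sphere covered √(2.1² + 0.6²) ≈ 2.2 units.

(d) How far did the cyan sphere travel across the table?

1.0

From (1.7, 2.0) to (0.8, 2.5), the cyan sphere covered √(0.9² + 0.5²) ≈ 1.0 units.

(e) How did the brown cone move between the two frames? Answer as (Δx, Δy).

(-0.7, -1.0)

The brown cone started near (10.1, 5.4) and ended near (9.4, 4.4).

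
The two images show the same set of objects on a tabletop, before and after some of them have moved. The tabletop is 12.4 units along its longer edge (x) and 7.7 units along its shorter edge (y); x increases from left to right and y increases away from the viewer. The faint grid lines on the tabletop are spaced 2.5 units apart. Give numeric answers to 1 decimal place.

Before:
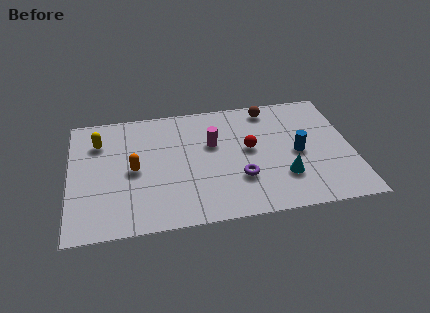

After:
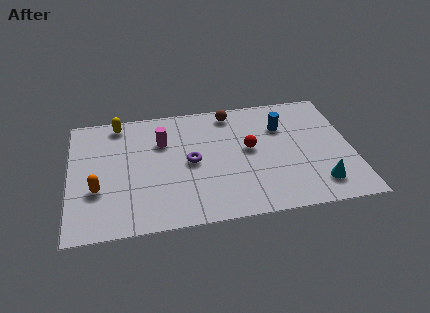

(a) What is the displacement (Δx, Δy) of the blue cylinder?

(-0.6, 1.8)

The blue cylinder started near (10.0, 3.6) and ended near (9.4, 5.4).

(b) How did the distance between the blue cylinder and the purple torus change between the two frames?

+1.5

The distance was about 2.9 in the first image and 4.4 in the second, so they moved 1.5 units further apart.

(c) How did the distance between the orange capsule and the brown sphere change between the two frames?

+0.4

The distance was about 6.8 in the first image and 7.2 in the second, so they moved 0.4 units further apart.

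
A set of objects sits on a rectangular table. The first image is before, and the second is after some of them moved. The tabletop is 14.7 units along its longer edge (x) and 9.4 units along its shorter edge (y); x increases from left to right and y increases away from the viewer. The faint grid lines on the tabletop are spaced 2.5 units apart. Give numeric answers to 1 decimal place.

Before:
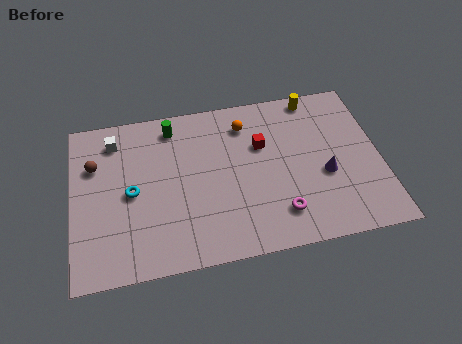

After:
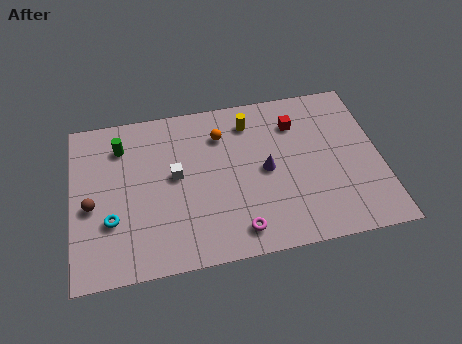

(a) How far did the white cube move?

3.8

The white cube was near (2.1, 7.7) before and (4.9, 5.1) after, so it travelled √(2.8² + 2.6²) ≈ 3.8 units.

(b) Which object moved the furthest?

the white cube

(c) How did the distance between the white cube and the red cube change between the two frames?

-1.0

Before: roughly 7.2 units apart; after: 6.2. That's 1.0 units closer together.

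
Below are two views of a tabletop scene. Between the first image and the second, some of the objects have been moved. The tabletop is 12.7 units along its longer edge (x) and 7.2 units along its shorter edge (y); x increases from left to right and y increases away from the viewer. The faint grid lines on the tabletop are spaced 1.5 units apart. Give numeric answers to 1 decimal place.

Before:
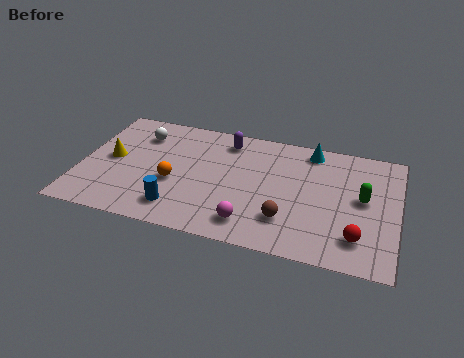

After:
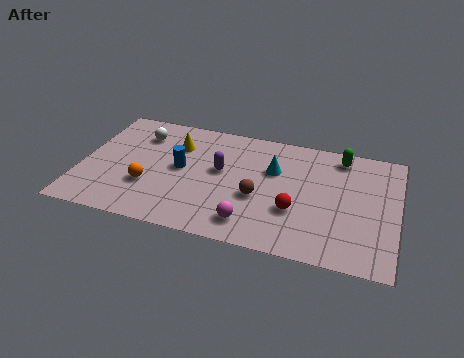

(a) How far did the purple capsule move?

1.9

The purple capsule was near (5.7, 6.0) before and (5.6, 4.1) after, so it travelled √(0.1² + 1.9²) ≈ 1.9 units.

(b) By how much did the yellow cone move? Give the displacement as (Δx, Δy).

(2.5, 1.5)

The yellow cone was at about (1.2, 3.7) and moved to about (3.7, 5.2).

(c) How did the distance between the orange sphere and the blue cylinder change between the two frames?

+0.3

They were about 1.5 units apart before and 1.8 after — 0.3 units further apart.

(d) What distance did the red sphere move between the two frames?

2.7

From (11.2, 1.6) to (8.7, 2.5), the red sphere covered √(2.5² + 0.9²) ≈ 2.7 units.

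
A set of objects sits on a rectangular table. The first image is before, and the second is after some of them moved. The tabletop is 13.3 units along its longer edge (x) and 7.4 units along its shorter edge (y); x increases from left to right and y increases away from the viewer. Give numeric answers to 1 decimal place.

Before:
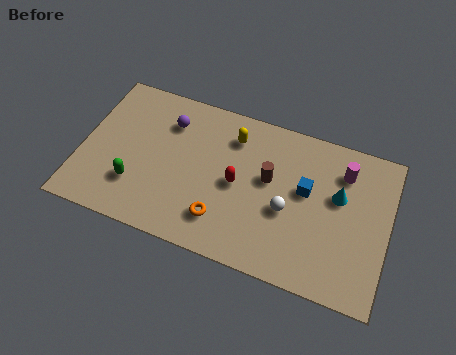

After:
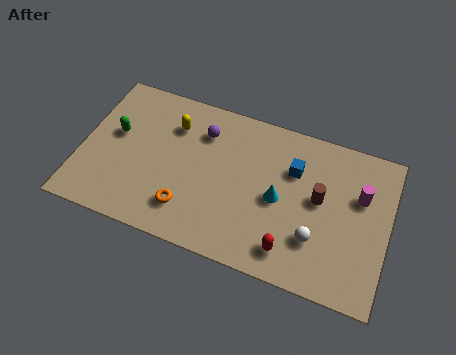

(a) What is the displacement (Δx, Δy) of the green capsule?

(-1.1, 2.2)

From the two frames, the green capsule sits at roughly (2.5, 2.1) before and (1.4, 4.3) after.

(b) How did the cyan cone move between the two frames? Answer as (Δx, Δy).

(-2.5, -1.0)

The cyan cone started near (11.1, 4.5) and ended near (8.6, 3.5).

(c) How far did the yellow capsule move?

2.6

The yellow capsule was near (6.4, 5.8) before and (3.8, 5.5) after, so it travelled √(2.6² + 0.3²) ≈ 2.6 units.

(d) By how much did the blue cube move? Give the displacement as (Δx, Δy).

(-0.6, 0.8)

The blue cube was at about (9.7, 4.3) and moved to about (9.1, 5.1).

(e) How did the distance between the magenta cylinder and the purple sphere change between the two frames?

-0.7

Before: roughly 7.6 units apart; after: 6.9. That's 0.7 units closer together.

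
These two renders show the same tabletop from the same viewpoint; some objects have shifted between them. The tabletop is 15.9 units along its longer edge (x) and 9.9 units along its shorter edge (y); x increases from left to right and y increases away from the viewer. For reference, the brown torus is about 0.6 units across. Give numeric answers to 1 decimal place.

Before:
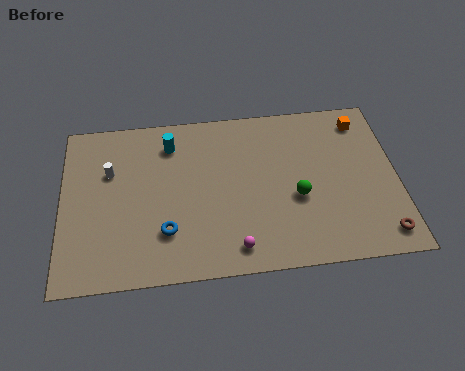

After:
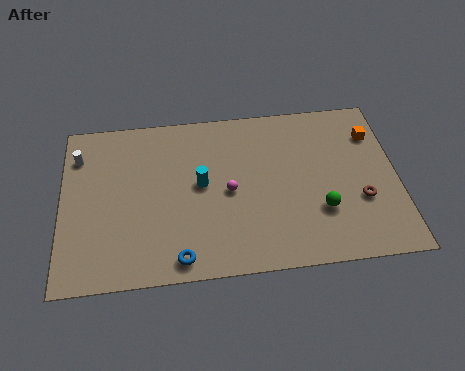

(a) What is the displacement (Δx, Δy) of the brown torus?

(-0.9, 2.1)

The brown torus started near (15.0, 1.4) and ended near (14.1, 3.5).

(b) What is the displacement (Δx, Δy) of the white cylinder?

(-1.5, 1.1)

The white cylinder started near (2.3, 6.5) and ended near (0.8, 7.6).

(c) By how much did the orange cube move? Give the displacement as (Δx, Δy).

(0.5, -0.9)

From the two frames, the orange cube sits at roughly (14.4, 8.3) before and (14.9, 7.4) after.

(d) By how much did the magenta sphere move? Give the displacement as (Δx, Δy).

(-0.2, 3.3)

The magenta sphere started near (8.1, 1.4) and ended near (7.9, 4.7).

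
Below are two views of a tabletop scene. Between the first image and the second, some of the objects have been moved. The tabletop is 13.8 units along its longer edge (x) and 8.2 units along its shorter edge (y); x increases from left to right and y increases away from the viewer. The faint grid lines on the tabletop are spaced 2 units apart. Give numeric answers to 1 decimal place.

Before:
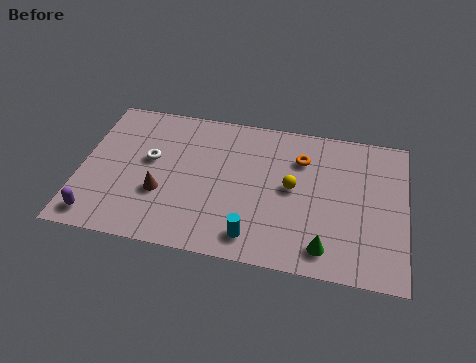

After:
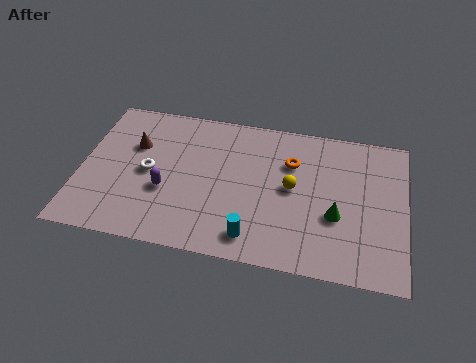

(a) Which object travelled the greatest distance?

the purple capsule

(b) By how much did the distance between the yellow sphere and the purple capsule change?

-3.3

The distance was about 8.7 in the first image and 5.4 in the second, so they moved 3.3 units closer together.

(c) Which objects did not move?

the yellow sphere and the cyan cylinder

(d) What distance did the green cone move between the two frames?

1.8

The green cone moved from about (10.5, 1.3) to (10.9, 3.1), a distance of √(0.4² + 1.8²) ≈ 1.8.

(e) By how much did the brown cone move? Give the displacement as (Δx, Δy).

(-1.3, 2.5)

The brown cone was at about (3.5, 2.9) and moved to about (2.2, 5.4).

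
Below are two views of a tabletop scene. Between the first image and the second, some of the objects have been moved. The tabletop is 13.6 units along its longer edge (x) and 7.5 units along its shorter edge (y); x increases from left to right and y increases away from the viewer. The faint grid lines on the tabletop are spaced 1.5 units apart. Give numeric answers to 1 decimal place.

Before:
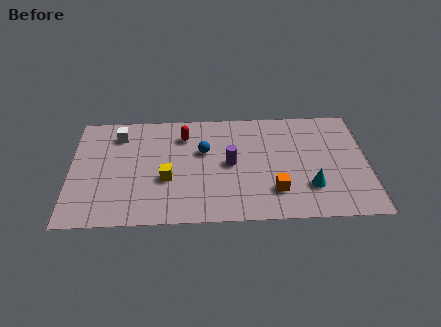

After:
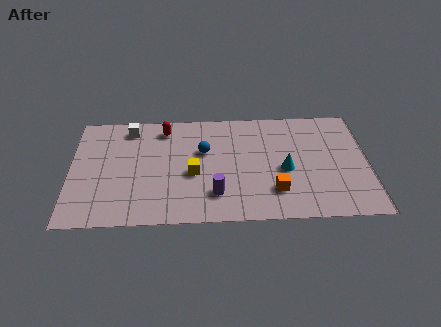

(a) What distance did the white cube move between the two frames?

0.6

From (2.2, 6.0) to (2.7, 6.4), the white cube covered √(0.5² + 0.4²) ≈ 0.6 units.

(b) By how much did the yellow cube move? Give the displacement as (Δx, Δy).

(1.2, 0.3)

From the two frames, the yellow cube sits at roughly (4.4, 2.9) before and (5.6, 3.2) after.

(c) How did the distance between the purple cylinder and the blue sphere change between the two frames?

+1.4

They were about 1.5 units apart before and 2.9 after — 1.4 units further apart.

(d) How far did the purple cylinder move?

2.1

The purple cylinder was near (7.3, 3.8) before and (6.6, 1.8) after, so it travelled √(0.7² + 2.0²) ≈ 2.1 units.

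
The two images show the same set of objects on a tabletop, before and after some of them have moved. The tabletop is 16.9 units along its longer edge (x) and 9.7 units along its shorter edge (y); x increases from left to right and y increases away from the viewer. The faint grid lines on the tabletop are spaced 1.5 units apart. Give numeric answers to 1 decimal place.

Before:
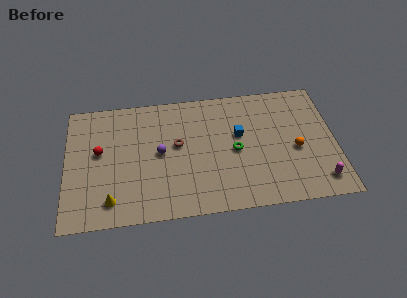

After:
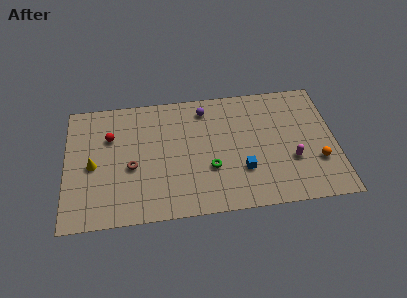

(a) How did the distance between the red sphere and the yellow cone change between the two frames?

-1.5

Before: roughly 3.9 units apart; after: 2.4. That's 1.5 units closer together.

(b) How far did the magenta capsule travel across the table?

2.5

From (15.8, 1.6) to (14.1, 3.4), the magenta capsule covered √(1.7² + 1.8²) ≈ 2.5 units.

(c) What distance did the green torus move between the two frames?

2.0

From (10.6, 4.6) to (9.0, 3.4), the green torus covered √(1.6² + 1.2²) ≈ 2.0 units.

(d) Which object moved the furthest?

the purple sphere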